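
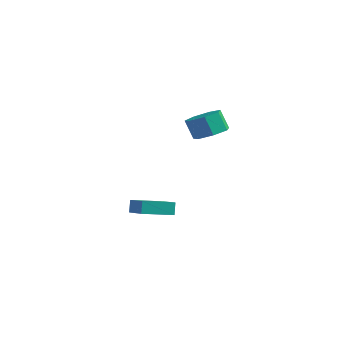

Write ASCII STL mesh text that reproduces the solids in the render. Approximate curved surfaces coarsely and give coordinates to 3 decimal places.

solid 
facet normal -0.776 0.468 -0.422
outer loop
vertex -3.983 -2.6 -3.281
vertex -2.868 -1.134 -3.707
vertex -3.796 -2.956 -4.019
endloop
endfacet
facet normal -0.590 -0.776 0.225
outer loop
vertex -2.352 -3.826 -3.233
vertex -3.983 -2.6 -3.281
vertex -3.796 -2.956 -4.019
endloop
endfacet
facet normal -0.777 0.468 -0.422
outer loop
vertex -3.796 -2.956 -4.019
vertex -2.868 -1.134 -3.707
vertex -2.682 -1.49 -4.444
endloop
endfacet
facet normal 0.223 -0.424 -0.878
outer loop
vertex -2.682 -1.49 -4.444
vertex -2.352 -3.826 -3.233
vertex -3.796 -2.956 -4.019
endloop
endfacet
facet normal -0.222 0.424 0.878
outer loop
vertex -3.983 -2.6 -3.281
vertex -1.424 -2.004 -2.921
vertex -2.868 -1.134 -3.707
endloop
endfacet
facet normal -0.590 -0.776 0.226
outer loop
vertex -2.538 -3.47 -2.496
vertex -3.983 -2.6 -3.281
vertex -2.352 -3.826 -3.233
endloop
endfacet
facet normal -0.222 0.423 0.878
outer loop
vertex -2.538 -3.47 -2.496
vertex -1.424 -2.004 -2.921
vertex -3.983 -2.6 -3.281
endloop
endfacet
facet normal 0.590 0.775 -0.226
outer loop
vertex -2.868 -1.134 -3.707
vertex -1.424 -2.004 -2.921
vertex -2.682 -1.49 -4.444
endloop
endfacet
facet normal 0.222 -0.424 -0.878
outer loop
vertex -1.237 -2.36 -3.659
vertex -2.352 -3.826 -3.233
vertex -2.682 -1.49 -4.444
endloop
endfacet
facet normal 0.589 0.776 -0.225
outer loop
vertex -2.682 -1.49 -4.444
vertex -1.424 -2.004 -2.921
vertex -1.237 -2.36 -3.659
endloop
endfacet
facet normal 0.776 -0.468 0.422
outer loop
vertex -1.237 -2.36 -3.659
vertex -2.538 -3.47 -2.496
vertex -2.352 -3.826 -3.233
endloop
endfacet
facet normal 0.777 -0.468 0.422
outer loop
vertex -1.424 -2.004 -2.921
vertex -2.538 -3.47 -2.496
vertex -1.237 -2.36 -3.659
endloop
endfacet
facet normal 0.468 -0.051 -0.882
outer loop
vertex 1.264 -2.429 3.179
vertex 0.66 -1.692 2.816
vertex 1.559 -1.602 3.288
endloop
endfacet
facet normal 0.818 -0.352 0.455
outer loop
vertex 1.264 -2.429 3.179
vertex 1.559 -1.602 3.288
vertex 0.664 -2.365 4.308
endloop
endfacet
facet normal 0.818 -0.352 0.455
outer loop
vertex 0.664 -2.365 4.308
vertex 1.559 -1.602 3.288
vertex 0.959 -1.538 4.417
endloop
endfacet
facet normal -0.469 0.051 0.882
outer loop
vertex 0.664 -2.365 4.308
vertex 0.959 -1.538 4.417
vertex 0.06 -1.628 3.944
endloop
endfacet
facet normal 0.468 -0.050 -0.882
outer loop
vertex 1.559 -1.602 3.288
vertex 0.66 -1.692 2.816
vertex 1.177 -0.843 3.042
endloop
endfacet
facet normal 0.771 0.511 0.381
outer loop
vertex 1.559 -1.602 3.288
vertex 1.177 -0.843 3.042
vertex 0.959 -1.538 4.417
endloop
endfacet
facet normal 0.771 0.511 0.380
outer loop
vertex 0.959 -1.538 4.417
vertex 1.177 -0.843 3.042
vertex 0.577 -0.778 4.171
endloop
endfacet
facet normal -0.469 0.050 0.882
outer loop
vertex 0.959 -1.538 4.417
vertex 0.577 -0.778 4.171
vertex 0.06 -1.628 3.944
endloop
endfacet
facet normal 0.469 -0.051 -0.882
outer loop
vertex 1.177 -0.843 3.042
vertex 0.66 -1.692 2.816
vertex 0.405 -0.723 2.625
endloop
endfacet
facet normal 0.143 0.989 0.019
outer loop
vertex 1.177 -0.843 3.042
vertex 0.405 -0.723 2.625
vertex 0.577 -0.778 4.171
endloop
endfacet
facet normal 0.142 0.990 0.019
outer loop
vertex 0.577 -0.778 4.171
vertex 0.405 -0.723 2.625
vertex -0.195 -0.659 3.754
endloop
endfacet
facet normal -0.469 0.050 0.882
outer loop
vertex 0.577 -0.778 4.171
vertex -0.195 -0.659 3.754
vertex 0.06 -1.628 3.944
endloop
endfacet
facet normal 0.469 -0.050 -0.882
outer loop
vertex 0.405 -0.723 2.625
vertex 0.66 -1.692 2.816
vertex -0.174 -1.333 2.352
endloop
endfacet
facet normal -0.593 0.722 -0.356
outer loop
vertex 0.405 -0.723 2.625
vertex -0.174 -1.333 2.352
vertex -0.195 -0.659 3.754
endloop
endfacet
facet normal -0.593 0.722 -0.356
outer loop
vertex -0.195 -0.659 3.754
vertex -0.174 -1.333 2.352
vertex -0.774 -1.269 3.481
endloop
endfacet
facet normal -0.468 0.050 0.882
outer loop
vertex -0.195 -0.659 3.754
vertex -0.774 -1.269 3.481
vertex 0.06 -1.628 3.944
endloop
endfacet
facet normal 0.469 -0.049 -0.882
outer loop
vertex -0.174 -1.333 2.352
vertex 0.66 -1.692 2.816
vertex -0.126 -2.214 2.427
endloop
endfacet
facet normal -0.882 -0.088 -0.464
outer loop
vertex -0.174 -1.333 2.352
vertex -0.126 -2.214 2.427
vertex -0.774 -1.269 3.481
endloop
endfacet
facet normal -0.882 -0.088 -0.464
outer loop
vertex -0.774 -1.269 3.481
vertex -0.126 -2.214 2.427
vertex -0.726 -2.149 3.556
endloop
endfacet
facet normal -0.468 0.050 0.882
outer loop
vertex -0.774 -1.269 3.481
vertex -0.726 -2.149 3.556
vertex 0.06 -1.628 3.944
endloop
endfacet
facet normal 0.470 -0.050 -0.881
outer loop
vertex -0.126 -2.214 2.427
vertex 0.66 -1.692 2.816
vertex 0.514 -2.701 2.796
endloop
endfacet
facet normal -0.507 -0.833 -0.221
outer loop
vertex -0.126 -2.214 2.427
vertex 0.514 -2.701 2.796
vertex -0.726 -2.149 3.556
endloop
endfacet
facet normal -0.507 -0.833 -0.222
outer loop
vertex -0.726 -2.149 3.556
vertex 0.514 -2.701 2.796
vertex -0.086 -2.637 3.924
endloop
endfacet
facet normal -0.469 0.050 0.882
outer loop
vertex -0.726 -2.149 3.556
vertex -0.086 -2.637 3.924
vertex 0.06 -1.628 3.944
endloop
endfacet
facet normal 0.469 -0.050 -0.882
outer loop
vertex 0.514 -2.701 2.796
vertex 0.66 -1.692 2.816
vertex 1.264 -2.429 3.179
endloop
endfacet
facet normal 0.249 -0.950 0.187
outer loop
vertex 0.514 -2.701 2.796
vertex 1.264 -2.429 3.179
vertex -0.086 -2.637 3.924
endloop
endfacet
facet normal 0.249 -0.950 0.186
outer loop
vertex -0.086 -2.637 3.924
vertex 1.264 -2.429 3.179
vertex 0.664 -2.365 4.308
endloop
endfacet
facet normal -0.470 0.050 0.881
outer loop
vertex -0.086 -2.637 3.924
vertex 0.664 -2.365 4.308
vertex 0.06 -1.628 3.944
endloop
endfacet

endsolid


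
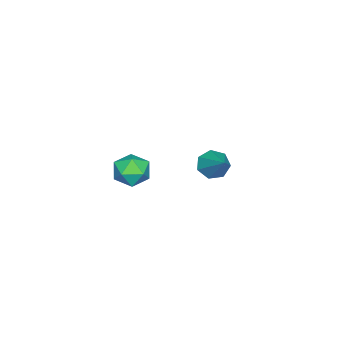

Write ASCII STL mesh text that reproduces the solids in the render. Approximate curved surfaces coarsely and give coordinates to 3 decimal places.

solid 
facet normal -0.929 0.140 0.341
outer loop
vertex 0.332 -1.265 -0.407
vertex 0.527 -1.566 0.248
vertex 0.598 -0.831 0.139
endloop
endfacet
facet normal -0.757 0.638 -0.139
outer loop
vertex 0.332 -1.265 -0.407
vertex 0.598 -0.831 0.139
vertex 0.819 -0.722 -0.566
endloop
endfacet
facet normal -0.588 0.309 -0.747
outer loop
vertex 0.332 -1.265 -0.407
vertex 0.819 -0.722 -0.566
vertex 0.884 -1.39 -0.893
endloop
endfacet
facet normal -0.656 -0.394 -0.644
outer loop
vertex 0.332 -1.265 -0.407
vertex 0.884 -1.39 -0.893
vertex 0.704 -1.912 -0.39
endloop
endfacet
facet normal -0.867 -0.498 0.029
outer loop
vertex 0.332 -1.265 -0.407
vertex 0.704 -1.912 -0.39
vertex 0.527 -1.566 0.248
endloop
endfacet
facet normal -0.175 0.980 0.097
outer loop
vertex 0.819 -0.722 -0.566
vertex 0.598 -0.831 0.139
vertex 1.316 -0.688 -0.01
endloop
endfacet
facet normal -0.453 0.173 0.874
outer loop
vertex 0.598 -0.831 0.139
vertex 0.527 -1.566 0.248
vertex 1.136 -1.21 0.493
endloop
endfacet
facet normal -0.353 -0.860 0.368
outer loop
vertex 0.527 -1.566 0.248
vertex 0.704 -1.912 -0.39
vertex 1.201 -1.878 0.166
endloop
endfacet
facet normal -0.012 -0.692 -0.722
outer loop
vertex 0.704 -1.912 -0.39
vertex 0.884 -1.39 -0.893
vertex 1.422 -1.769 -0.539
endloop
endfacet
facet normal 0.098 0.445 -0.890
outer loop
vertex 0.884 -1.39 -0.893
vertex 0.819 -0.722 -0.566
vertex 1.493 -1.034 -0.648
endloop
endfacet
facet normal 0.656 0.394 0.644
outer loop
vertex 1.688 -1.335 0.007
vertex 1.316 -0.688 -0.01
vertex 1.136 -1.21 0.493
endloop
endfacet
facet normal 0.588 -0.309 0.747
outer loop
vertex 1.688 -1.335 0.007
vertex 1.136 -1.21 0.493
vertex 1.201 -1.878 0.166
endloop
endfacet
facet normal 0.757 -0.638 0.139
outer loop
vertex 1.688 -1.335 0.007
vertex 1.201 -1.878 0.166
vertex 1.422 -1.769 -0.539
endloop
endfacet
facet normal 0.929 -0.140 -0.341
outer loop
vertex 1.688 -1.335 0.007
vertex 1.422 -1.769 -0.539
vertex 1.493 -1.034 -0.648
endloop
endfacet
facet normal 0.867 0.498 -0.029
outer loop
vertex 1.688 -1.335 0.007
vertex 1.493 -1.034 -0.648
vertex 1.316 -0.688 -0.01
endloop
endfacet
facet normal 0.012 0.692 0.722
outer loop
vertex 1.136 -1.21 0.493
vertex 1.316 -0.688 -0.01
vertex 0.598 -0.831 0.139
endloop
endfacet
facet normal -0.098 -0.445 0.890
outer loop
vertex 1.201 -1.878 0.166
vertex 1.136 -1.21 0.493
vertex 0.527 -1.566 0.248
endloop
endfacet
facet normal 0.175 -0.980 -0.097
outer loop
vertex 1.422 -1.769 -0.539
vertex 1.201 -1.878 0.166
vertex 0.704 -1.912 -0.39
endloop
endfacet
facet normal 0.453 -0.173 -0.874
outer loop
vertex 1.493 -1.034 -0.648
vertex 1.422 -1.769 -0.539
vertex 0.884 -1.39 -0.893
endloop
endfacet
facet normal 0.353 0.860 -0.368
outer loop
vertex 1.316 -0.688 -0.01
vertex 1.493 -1.034 -0.648
vertex 0.819 -0.722 -0.566
endloop
endfacet
facet normal -0.580 -0.557 -0.595
outer loop
vertex -3.231 -0.364 -3.076
vertex -3.693 -0.386 -2.605
vertex -3.62 0.056 -3.09
endloop
endfacet
facet normal 0.630 0.565 -0.533
outer loop
vertex -3.231 -0.364 -3.076
vertex -3.62 0.056 -3.09
vertex -2.807 0.466 -1.695
endloop
endfacet
facet normal -0.579 -0.558 -0.595
outer loop
vertex -3.62 0.056 -3.09
vertex -3.693 -0.386 -2.605
vertex -4.065 0.143 -2.739
endloop
endfacet
facet normal -0.024 0.963 -0.269
outer loop
vertex -3.62 0.056 -3.09
vertex -4.065 0.143 -2.739
vertex -2.807 0.466 -1.695
endloop
endfacet
facet normal -0.579 -0.558 -0.595
outer loop
vertex -4.065 0.143 -2.739
vertex -3.693 -0.386 -2.605
vertex -4.229 -0.169 -2.287
endloop
endfacet
facet normal -0.501 0.786 0.361
outer loop
vertex -4.065 0.143 -2.739
vertex -4.229 -0.169 -2.287
vertex -2.807 0.466 -1.695
endloop
endfacet
facet normal -0.579 -0.557 -0.596
outer loop
vertex -4.229 -0.169 -2.287
vertex -3.693 -0.386 -2.605
vertex -3.99 -0.644 -2.075
endloop
endfacet
facet normal -0.443 0.170 0.880
outer loop
vertex -4.229 -0.169 -2.287
vertex -3.99 -0.644 -2.075
vertex -2.807 0.466 -1.695
endloop
endfacet
facet normal -0.579 -0.557 -0.596
outer loop
vertex -3.99 -0.644 -2.075
vertex -3.693 -0.386 -2.605
vertex -3.527 -0.925 -2.262
endloop
endfacet
facet normal 0.107 -0.422 0.900
outer loop
vertex -3.99 -0.644 -2.075
vertex -3.527 -0.925 -2.262
vertex -2.807 0.466 -1.695
endloop
endfacet
facet normal -0.579 -0.557 -0.595
outer loop
vertex -3.527 -0.925 -2.262
vertex -3.693 -0.386 -2.605
vertex -3.19 -0.8 -2.707
endloop
endfacet
facet normal 0.735 -0.545 0.404
outer loop
vertex -3.527 -0.925 -2.262
vertex -3.19 -0.8 -2.707
vertex -2.807 0.466 -1.695
endloop
endfacet
facet normal -0.579 -0.558 -0.594
outer loop
vertex -3.19 -0.8 -2.707
vertex -3.693 -0.386 -2.605
vertex -3.231 -0.364 -3.076
endloop
endfacet
facet normal 0.967 -0.106 -0.233
outer loop
vertex -3.19 -0.8 -2.707
vertex -3.231 -0.364 -3.076
vertex -2.807 0.466 -1.695
endloop
endfacet

endsolid


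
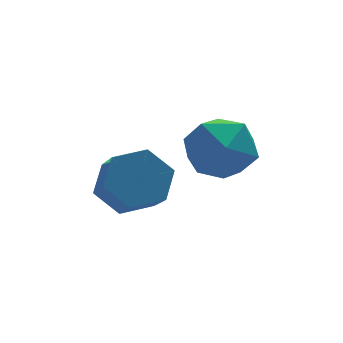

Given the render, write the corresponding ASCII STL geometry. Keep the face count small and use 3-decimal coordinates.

solid 
facet normal -0.924 0.225 -0.309
outer loop
vertex 2.13 -0.671 -0.355
vertex 1.694 -1.146 0.605
vertex 1.972 -0.023 0.59
endloop
endfacet
facet normal -0.451 0.699 -0.555
outer loop
vertex 2.13 -0.671 -0.355
vertex 1.972 -0.023 0.59
vertex 2.934 0.098 -0.04
endloop
endfacet
facet normal 0.036 0.346 -0.938
outer loop
vertex 2.13 -0.671 -0.355
vertex 2.934 0.098 -0.04
vertex 3.251 -0.949 -0.414
endloop
endfacet
facet normal -0.135 -0.347 -0.928
outer loop
vertex 2.13 -0.671 -0.355
vertex 3.251 -0.949 -0.414
vertex 2.485 -1.718 -0.015
endloop
endfacet
facet normal -0.728 -0.422 -0.540
outer loop
vertex 2.13 -0.671 -0.355
vertex 2.485 -1.718 -0.015
vertex 1.694 -1.146 0.605
endloop
endfacet
facet normal -0.121 0.993 0.006
outer loop
vertex 2.934 0.098 -0.04
vertex 1.972 -0.023 0.59
vertex 2.995 0.098 1.115
endloop
endfacet
facet normal -0.887 0.225 0.404
outer loop
vertex 1.972 -0.023 0.59
vertex 1.694 -1.146 0.605
vertex 2.229 -0.671 1.514
endloop
endfacet
facet normal -0.570 -0.821 0.030
outer loop
vertex 1.694 -1.146 0.605
vertex 2.485 -1.718 -0.015
vertex 2.546 -1.718 1.14
endloop
endfacet
facet normal 0.390 -0.699 -0.599
outer loop
vertex 2.485 -1.718 -0.015
vertex 3.251 -0.949 -0.414
vertex 3.508 -1.597 0.51
endloop
endfacet
facet normal 0.668 0.421 -0.613
outer loop
vertex 3.251 -0.949 -0.414
vertex 2.934 0.098 -0.04
vertex 3.786 -0.474 0.495
endloop
endfacet
facet normal 0.135 0.347 0.928
outer loop
vertex 3.35 -0.949 1.455
vertex 2.995 0.098 1.115
vertex 2.229 -0.671 1.514
endloop
endfacet
facet normal -0.036 -0.346 0.938
outer loop
vertex 3.35 -0.949 1.455
vertex 2.229 -0.671 1.514
vertex 2.546 -1.718 1.14
endloop
endfacet
facet normal 0.451 -0.699 0.555
outer loop
vertex 3.35 -0.949 1.455
vertex 2.546 -1.718 1.14
vertex 3.508 -1.597 0.51
endloop
endfacet
facet normal 0.924 -0.225 0.309
outer loop
vertex 3.35 -0.949 1.455
vertex 3.508 -1.597 0.51
vertex 3.786 -0.474 0.495
endloop
endfacet
facet normal 0.728 0.422 0.540
outer loop
vertex 3.35 -0.949 1.455
vertex 3.786 -0.474 0.495
vertex 2.995 0.098 1.115
endloop
endfacet
facet normal -0.390 0.699 0.599
outer loop
vertex 2.229 -0.671 1.514
vertex 2.995 0.098 1.115
vertex 1.972 -0.023 0.59
endloop
endfacet
facet normal -0.668 -0.421 0.613
outer loop
vertex 2.546 -1.718 1.14
vertex 2.229 -0.671 1.514
vertex 1.694 -1.146 0.605
endloop
endfacet
facet normal 0.121 -0.993 -0.006
outer loop
vertex 3.508 -1.597 0.51
vertex 2.546 -1.718 1.14
vertex 2.485 -1.718 -0.015
endloop
endfacet
facet normal 0.887 -0.225 -0.404
outer loop
vertex 3.786 -0.474 0.495
vertex 3.508 -1.597 0.51
vertex 3.251 -0.949 -0.414
endloop
endfacet
facet normal 0.570 0.821 -0.030
outer loop
vertex 2.995 0.098 1.115
vertex 3.786 -0.474 0.495
vertex 2.934 0.098 -0.04
endloop
endfacet
facet normal 0.066 0.763 -0.643
outer loop
vertex 0.857 0.637 -0.278
vertex 0.438 0.088 -0.973
vertex -0.118 0.635 -0.38
endloop
endfacet
facet normal -0.081 0.646 0.759
outer loop
vertex 0.857 0.637 -0.278
vertex -0.118 0.635 -0.38
vertex 0.742 -0.698 0.847
endloop
endfacet
facet normal -0.080 0.647 0.759
outer loop
vertex 0.742 -0.698 0.847
vertex -0.118 0.635 -0.38
vertex -0.233 -0.7 0.746
endloop
endfacet
facet normal -0.065 -0.763 0.644
outer loop
vertex 0.742 -0.698 0.847
vertex -0.233 -0.7 0.746
vertex 0.322 -1.248 0.153
endloop
endfacet
facet normal 0.065 0.763 -0.643
outer loop
vertex -0.118 0.635 -0.38
vertex 0.438 0.088 -0.973
vertex -0.537 0.086 -1.074
endloop
endfacet
facet normal -0.901 0.322 0.290
outer loop
vertex -0.118 0.635 -0.38
vertex -0.537 0.086 -1.074
vertex -0.233 -0.7 0.746
endloop
endfacet
facet normal -0.902 0.322 0.289
outer loop
vertex -0.233 -0.7 0.746
vertex -0.537 0.086 -1.074
vertex -0.652 -1.249 0.051
endloop
endfacet
facet normal -0.067 -0.763 0.643
outer loop
vertex -0.233 -0.7 0.746
vertex -0.652 -1.249 0.051
vertex 0.322 -1.248 0.153
endloop
endfacet
facet normal 0.065 0.763 -0.644
outer loop
vertex -0.537 0.086 -1.074
vertex 0.438 0.088 -0.973
vertex 0.018 -0.462 -1.667
endloop
endfacet
facet normal -0.821 -0.324 -0.469
outer loop
vertex -0.537 0.086 -1.074
vertex 0.018 -0.462 -1.667
vertex -0.652 -1.249 0.051
endloop
endfacet
facet normal -0.821 -0.324 -0.469
outer loop
vertex -0.652 -1.249 0.051
vertex 0.018 -0.462 -1.667
vertex -0.097 -1.797 -0.542
endloop
endfacet
facet normal -0.067 -0.763 0.643
outer loop
vertex -0.652 -1.249 0.051
vertex -0.097 -1.797 -0.542
vertex 0.322 -1.248 0.153
endloop
endfacet
facet normal 0.065 0.763 -0.644
outer loop
vertex 0.018 -0.462 -1.667
vertex 0.438 0.088 -0.973
vertex 0.993 -0.46 -1.566
endloop
endfacet
facet normal 0.080 -0.646 -0.759
outer loop
vertex 0.018 -0.462 -1.667
vertex 0.993 -0.46 -1.566
vertex -0.097 -1.797 -0.542
endloop
endfacet
facet normal 0.081 -0.647 -0.758
outer loop
vertex -0.097 -1.797 -0.542
vertex 0.993 -0.46 -1.566
vertex 0.878 -1.795 -0.44
endloop
endfacet
facet normal -0.066 -0.763 0.643
outer loop
vertex -0.097 -1.797 -0.542
vertex 0.878 -1.795 -0.44
vertex 0.322 -1.248 0.153
endloop
endfacet
facet normal 0.067 0.763 -0.643
outer loop
vertex 0.993 -0.46 -1.566
vertex 0.438 0.088 -0.973
vertex 1.412 0.089 -0.871
endloop
endfacet
facet normal 0.902 -0.322 -0.289
outer loop
vertex 0.993 -0.46 -1.566
vertex 1.412 0.089 -0.871
vertex 0.878 -1.795 -0.44
endloop
endfacet
facet normal 0.901 -0.322 -0.290
outer loop
vertex 0.878 -1.795 -0.44
vertex 1.412 0.089 -0.871
vertex 1.297 -1.246 0.254
endloop
endfacet
facet normal -0.065 -0.763 0.643
outer loop
vertex 0.878 -1.795 -0.44
vertex 1.297 -1.246 0.254
vertex 0.322 -1.248 0.153
endloop
endfacet
facet normal 0.067 0.763 -0.643
outer loop
vertex 1.412 0.089 -0.871
vertex 0.438 0.088 -0.973
vertex 0.857 0.637 -0.278
endloop
endfacet
facet normal 0.821 0.324 0.469
outer loop
vertex 1.412 0.089 -0.871
vertex 0.857 0.637 -0.278
vertex 1.297 -1.246 0.254
endloop
endfacet
facet normal 0.821 0.324 0.469
outer loop
vertex 1.297 -1.246 0.254
vertex 0.857 0.637 -0.278
vertex 0.742 -0.698 0.847
endloop
endfacet
facet normal -0.065 -0.763 0.644
outer loop
vertex 1.297 -1.246 0.254
vertex 0.742 -0.698 0.847
vertex 0.322 -1.248 0.153
endloop
endfacet

endsolid


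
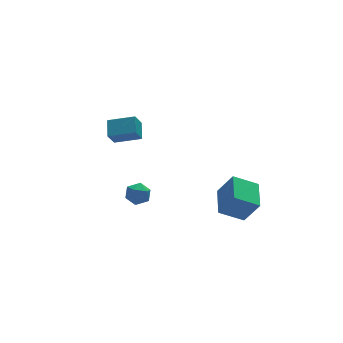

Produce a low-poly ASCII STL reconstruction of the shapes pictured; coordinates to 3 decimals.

solid 
facet normal -0.849 0.448 -0.281
outer loop
vertex -3.013 3.047 3.704
vertex -2.676 4.107 4.377
vertex -2.469 3.479 2.751
endloop
endfacet
facet normal -0.260 -0.815 -0.518
outer loop
vertex -0.984 2.693 3.243
vertex -3.013 3.047 3.704
vertex -2.469 3.479 2.751
endloop
endfacet
facet normal -0.848 0.449 -0.281
outer loop
vertex -2.469 3.479 2.751
vertex -2.676 4.107 4.377
vertex -2.131 4.539 3.424
endloop
endfacet
facet normal 0.461 0.366 -0.808
outer loop
vertex -2.131 4.539 3.424
vertex -0.984 2.693 3.243
vertex -2.469 3.479 2.751
endloop
endfacet
facet normal -0.462 -0.366 0.808
outer loop
vertex -3.013 3.047 3.704
vertex -1.191 3.321 4.869
vertex -2.676 4.107 4.377
endloop
endfacet
facet normal -0.260 -0.815 -0.518
outer loop
vertex -1.529 2.261 4.196
vertex -3.013 3.047 3.704
vertex -0.984 2.693 3.243
endloop
endfacet
facet normal -0.462 -0.366 0.808
outer loop
vertex -1.529 2.261 4.196
vertex -1.191 3.321 4.869
vertex -3.013 3.047 3.704
endloop
endfacet
facet normal 0.260 0.815 0.518
outer loop
vertex -2.676 4.107 4.377
vertex -1.191 3.321 4.869
vertex -2.131 4.539 3.424
endloop
endfacet
facet normal 0.462 0.366 -0.808
outer loop
vertex -0.647 3.753 3.916
vertex -0.984 2.693 3.243
vertex -2.131 4.539 3.424
endloop
endfacet
facet normal 0.260 0.815 0.518
outer loop
vertex -2.131 4.539 3.424
vertex -1.191 3.321 4.869
vertex -0.647 3.753 3.916
endloop
endfacet
facet normal 0.848 -0.449 0.282
outer loop
vertex -0.647 3.753 3.916
vertex -1.529 2.261 4.196
vertex -0.984 2.693 3.243
endloop
endfacet
facet normal 0.848 -0.449 0.281
outer loop
vertex -1.191 3.321 4.869
vertex -1.529 2.261 4.196
vertex -0.647 3.753 3.916
endloop
endfacet
facet normal -0.402 0.341 -0.850
outer loop
vertex 1.174 -4.31 0.938
vertex 1.827 -2.459 1.371
vertex 2.638 -4.635 0.116
endloop
endfacet
facet normal -0.325 -0.921 -0.215
outer loop
vertex 3.353 -5.241 1.629
vertex 1.174 -4.31 0.938
vertex 2.638 -4.635 0.116
endloop
endfacet
facet normal -0.402 0.341 -0.850
outer loop
vertex 2.638 -4.635 0.116
vertex 1.827 -2.459 1.371
vertex 3.291 -2.784 0.549
endloop
endfacet
facet normal 0.856 -0.190 -0.481
outer loop
vertex 3.291 -2.784 0.549
vertex 3.353 -5.241 1.629
vertex 2.638 -4.635 0.116
endloop
endfacet
facet normal -0.856 0.190 0.481
outer loop
vertex 1.174 -4.31 0.938
vertex 2.542 -3.065 2.884
vertex 1.827 -2.459 1.371
endloop
endfacet
facet normal -0.325 -0.921 -0.215
outer loop
vertex 1.889 -4.916 2.451
vertex 1.174 -4.31 0.938
vertex 3.353 -5.241 1.629
endloop
endfacet
facet normal -0.856 0.190 0.481
outer loop
vertex 1.889 -4.916 2.451
vertex 2.542 -3.065 2.884
vertex 1.174 -4.31 0.938
endloop
endfacet
facet normal 0.325 0.921 0.215
outer loop
vertex 1.827 -2.459 1.371
vertex 2.542 -3.065 2.884
vertex 3.291 -2.784 0.549
endloop
endfacet
facet normal 0.856 -0.190 -0.481
outer loop
vertex 4.006 -3.39 2.062
vertex 3.353 -5.241 1.629
vertex 3.291 -2.784 0.549
endloop
endfacet
facet normal 0.325 0.921 0.215
outer loop
vertex 3.291 -2.784 0.549
vertex 2.542 -3.065 2.884
vertex 4.006 -3.39 2.062
endloop
endfacet
facet normal 0.402 -0.341 0.850
outer loop
vertex 4.006 -3.39 2.062
vertex 1.889 -4.916 2.451
vertex 3.353 -5.241 1.629
endloop
endfacet
facet normal 0.402 -0.341 0.850
outer loop
vertex 2.542 -3.065 2.884
vertex 1.889 -4.916 2.451
vertex 4.006 -3.39 2.062
endloop
endfacet
facet normal 0.146 0.806 -0.573
outer loop
vertex -2.718 -2.495 1.923
vertex -3.487 -2.232 2.097
vertex -2.851 -2.004 2.58
endloop
endfacet
facet normal 0.760 0.585 -0.284
outer loop
vertex -2.718 -2.495 1.923
vertex -2.851 -2.004 2.58
vertex -2.331 -2.649 2.642
endloop
endfacet
facet normal 0.869 -0.091 -0.487
outer loop
vertex -2.718 -2.495 1.923
vertex -2.331 -2.649 2.642
vertex -2.646 -3.276 2.197
endloop
endfacet
facet normal 0.322 -0.287 -0.902
outer loop
vertex -2.718 -2.495 1.923
vertex -2.646 -3.276 2.197
vertex -3.36 -3.018 1.86
endloop
endfacet
facet normal -0.125 0.268 -0.955
outer loop
vertex -2.718 -2.495 1.923
vertex -3.36 -3.018 1.86
vertex -3.487 -2.232 2.097
endloop
endfacet
facet normal 0.684 0.592 0.425
outer loop
vertex -2.331 -2.649 2.642
vertex -2.851 -2.004 2.58
vertex -2.86 -2.482 3.26
endloop
endfacet
facet normal -0.309 0.950 -0.042
outer loop
vertex -2.851 -2.004 2.58
vertex -3.487 -2.232 2.097
vertex -3.574 -2.224 2.923
endloop
endfacet
facet normal -0.747 0.078 -0.660
outer loop
vertex -3.487 -2.232 2.097
vertex -3.36 -3.018 1.86
vertex -3.889 -2.851 2.478
endloop
endfacet
facet normal -0.024 -0.818 -0.575
outer loop
vertex -3.36 -3.018 1.86
vertex -2.646 -3.276 2.197
vertex -3.369 -3.496 2.54
endloop
endfacet
facet normal 0.861 -0.500 0.095
outer loop
vertex -2.646 -3.276 2.197
vertex -2.331 -2.649 2.642
vertex -2.733 -3.268 3.023
endloop
endfacet
facet normal -0.322 0.287 0.902
outer loop
vertex -3.502 -3.005 3.197
vertex -2.86 -2.482 3.26
vertex -3.574 -2.224 2.923
endloop
endfacet
facet normal -0.869 0.091 0.487
outer loop
vertex -3.502 -3.005 3.197
vertex -3.574 -2.224 2.923
vertex -3.889 -2.851 2.478
endloop
endfacet
facet normal -0.760 -0.585 0.284
outer loop
vertex -3.502 -3.005 3.197
vertex -3.889 -2.851 2.478
vertex -3.369 -3.496 2.54
endloop
endfacet
facet normal -0.146 -0.806 0.573
outer loop
vertex -3.502 -3.005 3.197
vertex -3.369 -3.496 2.54
vertex -2.733 -3.268 3.023
endloop
endfacet
facet normal 0.125 -0.268 0.955
outer loop
vertex -3.502 -3.005 3.197
vertex -2.733 -3.268 3.023
vertex -2.86 -2.482 3.26
endloop
endfacet
facet normal 0.024 0.818 0.575
outer loop
vertex -3.574 -2.224 2.923
vertex -2.86 -2.482 3.26
vertex -2.851 -2.004 2.58
endloop
endfacet
facet normal -0.861 0.500 -0.095
outer loop
vertex -3.889 -2.851 2.478
vertex -3.574 -2.224 2.923
vertex -3.487 -2.232 2.097
endloop
endfacet
facet normal -0.684 -0.592 -0.425
outer loop
vertex -3.369 -3.496 2.54
vertex -3.889 -2.851 2.478
vertex -3.36 -3.018 1.86
endloop
endfacet
facet normal 0.309 -0.950 0.042
outer loop
vertex -2.733 -3.268 3.023
vertex -3.369 -3.496 2.54
vertex -2.646 -3.276 2.197
endloop
endfacet
facet normal 0.747 -0.078 0.660
outer loop
vertex -2.86 -2.482 3.26
vertex -2.733 -3.268 3.023
vertex -2.331 -2.649 2.642
endloop
endfacet

endsolid


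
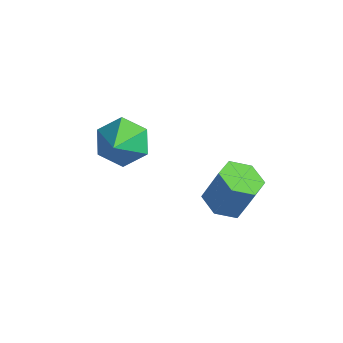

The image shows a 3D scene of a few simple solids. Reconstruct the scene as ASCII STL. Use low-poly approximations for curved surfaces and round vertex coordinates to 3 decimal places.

solid 
facet normal -0.309 -0.217 -0.926
outer loop
vertex 0.734 3.647 -1.005
vertex 0.207 3.208 -0.726
vertex 0.066 3.925 -0.847
endloop
endfacet
facet normal 0.301 0.901 -0.312
outer loop
vertex 0.734 3.647 -1.005
vertex 0.066 3.925 -0.847
vertex 1.139 3.931 0.208
endloop
endfacet
facet normal 0.301 0.902 -0.311
outer loop
vertex 1.139 3.931 0.208
vertex 0.066 3.925 -0.847
vertex 0.472 4.208 0.366
endloop
endfacet
facet normal 0.309 0.216 0.926
outer loop
vertex 1.139 3.931 0.208
vertex 0.472 4.208 0.366
vertex 0.613 3.492 0.486
endloop
endfacet
facet normal -0.310 -0.217 -0.926
outer loop
vertex 0.066 3.925 -0.847
vertex 0.207 3.208 -0.726
vertex -0.46 3.486 -0.568
endloop
endfacet
facet normal -0.631 0.775 0.030
outer loop
vertex 0.066 3.925 -0.847
vertex -0.46 3.486 -0.568
vertex 0.472 4.208 0.366
endloop
endfacet
facet normal -0.630 0.776 0.030
outer loop
vertex 0.472 4.208 0.366
vertex -0.46 3.486 -0.568
vertex -0.055 3.769 0.645
endloop
endfacet
facet normal 0.310 0.216 0.926
outer loop
vertex 0.472 4.208 0.366
vertex -0.055 3.769 0.645
vertex 0.613 3.492 0.486
endloop
endfacet
facet normal -0.309 -0.216 -0.926
outer loop
vertex -0.46 3.486 -0.568
vertex 0.207 3.208 -0.726
vertex -0.319 2.769 -0.448
endloop
endfacet
facet normal -0.932 -0.126 0.341
outer loop
vertex -0.46 3.486 -0.568
vertex -0.319 2.769 -0.448
vertex -0.055 3.769 0.645
endloop
endfacet
facet normal -0.932 -0.126 0.341
outer loop
vertex -0.055 3.769 0.645
vertex -0.319 2.769 -0.448
vertex 0.086 3.053 0.765
endloop
endfacet
facet normal 0.310 0.216 0.926
outer loop
vertex -0.055 3.769 0.645
vertex 0.086 3.053 0.765
vertex 0.613 3.492 0.486
endloop
endfacet
facet normal -0.309 -0.216 -0.926
outer loop
vertex -0.319 2.769 -0.448
vertex 0.207 3.208 -0.726
vertex 0.348 2.492 -0.606
endloop
endfacet
facet normal -0.301 -0.901 0.311
outer loop
vertex -0.319 2.769 -0.448
vertex 0.348 2.492 -0.606
vertex 0.086 3.053 0.765
endloop
endfacet
facet normal -0.301 -0.901 0.311
outer loop
vertex 0.086 3.053 0.765
vertex 0.348 2.492 -0.606
vertex 0.754 2.775 0.607
endloop
endfacet
facet normal 0.309 0.217 0.926
outer loop
vertex 0.086 3.053 0.765
vertex 0.754 2.775 0.607
vertex 0.613 3.492 0.486
endloop
endfacet
facet normal -0.310 -0.216 -0.926
outer loop
vertex 0.348 2.492 -0.606
vertex 0.207 3.208 -0.726
vertex 0.875 2.931 -0.885
endloop
endfacet
facet normal 0.630 -0.776 -0.030
outer loop
vertex 0.348 2.492 -0.606
vertex 0.875 2.931 -0.885
vertex 0.754 2.775 0.607
endloop
endfacet
facet normal 0.631 -0.775 -0.030
outer loop
vertex 0.754 2.775 0.607
vertex 0.875 2.931 -0.885
vertex 1.28 3.214 0.328
endloop
endfacet
facet normal 0.310 0.217 0.926
outer loop
vertex 0.754 2.775 0.607
vertex 1.28 3.214 0.328
vertex 0.613 3.492 0.486
endloop
endfacet
facet normal -0.310 -0.216 -0.926
outer loop
vertex 0.875 2.931 -0.885
vertex 0.207 3.208 -0.726
vertex 0.734 3.647 -1.005
endloop
endfacet
facet normal 0.932 0.126 -0.341
outer loop
vertex 0.875 2.931 -0.885
vertex 0.734 3.647 -1.005
vertex 1.28 3.214 0.328
endloop
endfacet
facet normal 0.932 0.126 -0.341
outer loop
vertex 1.28 3.214 0.328
vertex 0.734 3.647 -1.005
vertex 1.139 3.931 0.208
endloop
endfacet
facet normal 0.309 0.216 0.926
outer loop
vertex 1.28 3.214 0.328
vertex 1.139 3.931 0.208
vertex 0.613 3.492 0.486
endloop
endfacet
facet normal -0.350 0.687 -0.636
outer loop
vertex -2.037 2.428 0.861
vertex -2.84 2.25 1.111
vertex -2.388 2.857 1.518
endloop
endfacet
facet normal 0.912 0.188 0.364
outer loop
vertex -2.037 2.428 0.861
vertex -2.388 2.857 1.518
vertex -2.28 1.15 2.129
endloop
endfacet
facet normal -0.350 0.687 -0.636
outer loop
vertex -2.388 2.857 1.518
vertex -2.84 2.25 1.111
vertex -3.191 2.679 1.768
endloop
endfacet
facet normal 0.210 0.341 0.916
outer loop
vertex -2.388 2.857 1.518
vertex -3.191 2.679 1.768
vertex -2.28 1.15 2.129
endloop
endfacet
facet normal -0.350 0.688 -0.636
outer loop
vertex -3.191 2.679 1.768
vertex -2.84 2.25 1.111
vertex -3.644 2.072 1.361
endloop
endfacet
facet normal -0.555 -0.137 0.821
outer loop
vertex -3.191 2.679 1.768
vertex -3.644 2.072 1.361
vertex -2.28 1.15 2.129
endloop
endfacet
facet normal -0.350 0.687 -0.637
outer loop
vertex -3.644 2.072 1.361
vertex -2.84 2.25 1.111
vertex -3.293 1.642 0.704
endloop
endfacet
facet normal -0.617 -0.768 0.173
outer loop
vertex -3.644 2.072 1.361
vertex -3.293 1.642 0.704
vertex -2.28 1.15 2.129
endloop
endfacet
facet normal -0.350 0.687 -0.637
outer loop
vertex -3.293 1.642 0.704
vertex -2.84 2.25 1.111
vertex -2.489 1.82 0.454
endloop
endfacet
facet normal 0.086 -0.921 -0.379
outer loop
vertex -3.293 1.642 0.704
vertex -2.489 1.82 0.454
vertex -2.28 1.15 2.129
endloop
endfacet
facet normal -0.350 0.687 -0.637
outer loop
vertex -2.489 1.82 0.454
vertex -2.84 2.25 1.111
vertex -2.037 2.428 0.861
endloop
endfacet
facet normal 0.851 -0.443 -0.283
outer loop
vertex -2.489 1.82 0.454
vertex -2.037 2.428 0.861
vertex -2.28 1.15 2.129
endloop
endfacet

endsolid


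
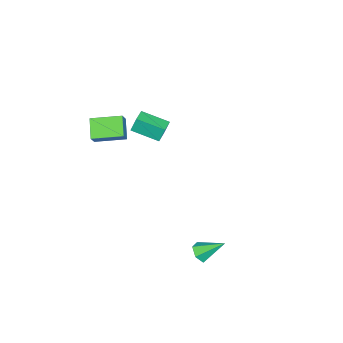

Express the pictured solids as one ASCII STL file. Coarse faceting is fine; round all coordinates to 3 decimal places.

solid 
facet normal -0.962 -0.261 -0.086
outer loop
vertex -4.164 -4.8 -0.185
vertex -4.569 -3.125 -0.737
vertex -3.992 -5.096 -1.209
endloop
endfacet
facet normal 0.224 -0.926 0.305
outer loop
vertex -3.031 -4.835 -1.123
vertex -4.164 -4.8 -0.185
vertex -3.992 -5.096 -1.209
endloop
endfacet
facet normal -0.962 -0.261 -0.085
outer loop
vertex -3.992 -5.096 -1.209
vertex -4.569 -3.125 -0.737
vertex -4.398 -3.421 -1.761
endloop
endfacet
facet normal 0.159 -0.274 -0.948
outer loop
vertex -4.398 -3.421 -1.761
vertex -3.031 -4.835 -1.123
vertex -3.992 -5.096 -1.209
endloop
endfacet
facet normal -0.159 0.274 0.948
outer loop
vertex -4.164 -4.8 -0.185
vertex -3.608 -2.864 -0.651
vertex -4.569 -3.125 -0.737
endloop
endfacet
facet normal 0.224 -0.926 0.305
outer loop
vertex -3.202 -4.539 -0.099
vertex -4.164 -4.8 -0.185
vertex -3.031 -4.835 -1.123
endloop
endfacet
facet normal -0.159 0.274 0.948
outer loop
vertex -3.202 -4.539 -0.099
vertex -3.608 -2.864 -0.651
vertex -4.164 -4.8 -0.185
endloop
endfacet
facet normal -0.224 0.926 -0.305
outer loop
vertex -4.569 -3.125 -0.737
vertex -3.608 -2.864 -0.651
vertex -4.398 -3.421 -1.761
endloop
endfacet
facet normal 0.159 -0.274 -0.948
outer loop
vertex -3.436 -3.16 -1.675
vertex -3.031 -4.835 -1.123
vertex -4.398 -3.421 -1.761
endloop
endfacet
facet normal -0.224 0.926 -0.305
outer loop
vertex -4.398 -3.421 -1.761
vertex -3.608 -2.864 -0.651
vertex -3.436 -3.16 -1.675
endloop
endfacet
facet normal 0.962 0.261 0.085
outer loop
vertex -3.436 -3.16 -1.675
vertex -3.202 -4.539 -0.099
vertex -3.031 -4.835 -1.123
endloop
endfacet
facet normal 0.961 0.261 0.086
outer loop
vertex -3.608 -2.864 -0.651
vertex -3.202 -4.539 -0.099
vertex -3.436 -3.16 -1.675
endloop
endfacet
facet normal 0.276 -0.738 -0.615
outer loop
vertex 2.964 3.044 -4.052
vertex 2.307 2.959 -4.245
vertex 2.714 3.398 -4.589
endloop
endfacet
facet normal 0.749 0.658 0.085
outer loop
vertex 2.964 3.044 -4.052
vertex 2.714 3.398 -4.589
vertex 1.833 4.221 -3.195
endloop
endfacet
facet normal 0.278 -0.739 -0.614
outer loop
vertex 2.714 3.398 -4.589
vertex 2.307 2.959 -4.245
vertex 2.057 3.312 -4.783
endloop
endfacet
facet normal 0.032 0.869 -0.493
outer loop
vertex 2.714 3.398 -4.589
vertex 2.057 3.312 -4.783
vertex 1.833 4.221 -3.195
endloop
endfacet
facet normal 0.278 -0.739 -0.614
outer loop
vertex 2.057 3.312 -4.783
vertex 2.307 2.959 -4.245
vertex 1.65 2.873 -4.439
endloop
endfacet
facet normal -0.808 0.455 -0.375
outer loop
vertex 2.057 3.312 -4.783
vertex 1.65 2.873 -4.439
vertex 1.833 4.221 -3.195
endloop
endfacet
facet normal 0.278 -0.738 -0.614
outer loop
vertex 1.65 2.873 -4.439
vertex 2.307 2.959 -4.245
vertex 1.901 2.52 -3.901
endloop
endfacet
facet normal -0.931 -0.171 0.322
outer loop
vertex 1.65 2.873 -4.439
vertex 1.901 2.52 -3.901
vertex 1.833 4.221 -3.195
endloop
endfacet
facet normal 0.277 -0.738 -0.615
outer loop
vertex 1.901 2.52 -3.901
vertex 2.307 2.959 -4.245
vertex 2.558 2.606 -3.708
endloop
endfacet
facet normal -0.214 -0.382 0.899
outer loop
vertex 1.901 2.52 -3.901
vertex 2.558 2.606 -3.708
vertex 1.833 4.221 -3.195
endloop
endfacet
facet normal 0.276 -0.739 -0.615
outer loop
vertex 2.558 2.606 -3.708
vertex 2.307 2.959 -4.245
vertex 2.964 3.044 -4.052
endloop
endfacet
facet normal 0.625 0.033 0.780
outer loop
vertex 2.558 2.606 -3.708
vertex 2.964 3.044 -4.052
vertex 1.833 4.221 -3.195
endloop
endfacet
facet normal -0.597 -0.171 -0.784
outer loop
vertex 0.512 -5.001 2.183
vertex -0.343 -3.411 2.486
vertex 1.412 -4.359 1.358
endloop
endfacet
facet normal 0.467 -0.868 -0.166
outer loop
vertex 2.003 -4.189 2.134
vertex 0.512 -5.001 2.183
vertex 1.412 -4.359 1.358
endloop
endfacet
facet normal -0.597 -0.171 -0.784
outer loop
vertex 1.412 -4.359 1.358
vertex -0.343 -3.411 2.486
vertex 0.557 -2.769 1.661
endloop
endfacet
facet normal 0.652 0.465 -0.599
outer loop
vertex 0.557 -2.769 1.661
vertex 2.003 -4.189 2.134
vertex 1.412 -4.359 1.358
endloop
endfacet
facet normal -0.652 -0.465 0.599
outer loop
vertex 0.512 -5.001 2.183
vertex 0.248 -3.241 3.262
vertex -0.343 -3.411 2.486
endloop
endfacet
facet normal 0.467 -0.868 -0.166
outer loop
vertex 1.103 -4.831 2.959
vertex 0.512 -5.001 2.183
vertex 2.003 -4.189 2.134
endloop
endfacet
facet normal -0.652 -0.465 0.599
outer loop
vertex 1.103 -4.831 2.959
vertex 0.248 -3.241 3.262
vertex 0.512 -5.001 2.183
endloop
endfacet
facet normal -0.467 0.868 0.166
outer loop
vertex -0.343 -3.411 2.486
vertex 0.248 -3.241 3.262
vertex 0.557 -2.769 1.661
endloop
endfacet
facet normal 0.652 0.465 -0.599
outer loop
vertex 1.148 -2.599 2.437
vertex 2.003 -4.189 2.134
vertex 0.557 -2.769 1.661
endloop
endfacet
facet normal -0.467 0.868 0.166
outer loop
vertex 0.557 -2.769 1.661
vertex 0.248 -3.241 3.262
vertex 1.148 -2.599 2.437
endloop
endfacet
facet normal 0.597 0.171 0.784
outer loop
vertex 1.148 -2.599 2.437
vertex 1.103 -4.831 2.959
vertex 2.003 -4.189 2.134
endloop
endfacet
facet normal 0.597 0.171 0.784
outer loop
vertex 0.248 -3.241 3.262
vertex 1.103 -4.831 2.959
vertex 1.148 -2.599 2.437
endloop
endfacet

endsolid


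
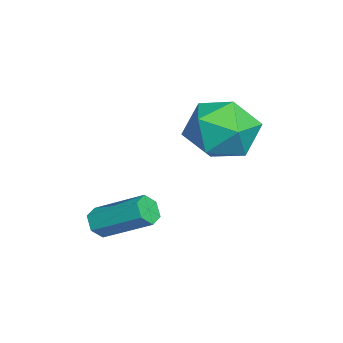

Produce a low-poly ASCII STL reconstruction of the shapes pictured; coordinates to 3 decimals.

solid 
facet normal -0.954 0.179 -0.240
outer loop
vertex 0.266 3.02 -1.286
vertex -0.027 1.891 -0.965
vertex -0.065 2.782 -0.147
endloop
endfacet
facet normal -0.629 0.777 -0.021
outer loop
vertex 0.266 3.02 -1.286
vertex -0.065 2.782 -0.147
vertex 0.862 3.527 -0.364
endloop
endfacet
facet normal -0.068 0.892 -0.446
outer loop
vertex 0.266 3.02 -1.286
vertex 0.862 3.527 -0.364
vertex 1.473 3.098 -1.315
endloop
endfacet
facet normal -0.046 0.367 -0.929
outer loop
vertex 0.266 3.02 -1.286
vertex 1.473 3.098 -1.315
vertex 0.923 2.087 -1.687
endloop
endfacet
facet normal -0.594 -0.074 -0.801
outer loop
vertex 0.266 3.02 -1.286
vertex 0.923 2.087 -1.687
vertex -0.027 1.891 -0.965
endloop
endfacet
facet normal -0.385 0.665 0.640
outer loop
vertex 0.862 3.527 -0.364
vertex -0.065 2.782 -0.147
vertex 0.937 2.713 0.527
endloop
endfacet
facet normal -0.910 -0.301 0.286
outer loop
vertex -0.065 2.782 -0.147
vertex -0.027 1.891 -0.965
vertex 0.387 1.702 0.155
endloop
endfacet
facet normal -0.326 -0.711 -0.622
outer loop
vertex -0.027 1.891 -0.965
vertex 0.923 2.087 -1.687
vertex 0.998 1.273 -0.796
endloop
endfacet
facet normal 0.558 0.002 -0.830
outer loop
vertex 0.923 2.087 -1.687
vertex 1.473 3.098 -1.315
vertex 1.925 2.018 -1.013
endloop
endfacet
facet normal 0.522 0.852 -0.049
outer loop
vertex 1.473 3.098 -1.315
vertex 0.862 3.527 -0.364
vertex 1.887 2.909 -0.195
endloop
endfacet
facet normal 0.046 -0.367 0.929
outer loop
vertex 1.594 1.78 0.126
vertex 0.937 2.713 0.527
vertex 0.387 1.702 0.155
endloop
endfacet
facet normal 0.068 -0.892 0.446
outer loop
vertex 1.594 1.78 0.126
vertex 0.387 1.702 0.155
vertex 0.998 1.273 -0.796
endloop
endfacet
facet normal 0.629 -0.777 0.021
outer loop
vertex 1.594 1.78 0.126
vertex 0.998 1.273 -0.796
vertex 1.925 2.018 -1.013
endloop
endfacet
facet normal 0.954 -0.179 0.240
outer loop
vertex 1.594 1.78 0.126
vertex 1.925 2.018 -1.013
vertex 1.887 2.909 -0.195
endloop
endfacet
facet normal 0.594 0.074 0.801
outer loop
vertex 1.594 1.78 0.126
vertex 1.887 2.909 -0.195
vertex 0.937 2.713 0.527
endloop
endfacet
facet normal -0.558 -0.002 0.830
outer loop
vertex 0.387 1.702 0.155
vertex 0.937 2.713 0.527
vertex -0.065 2.782 -0.147
endloop
endfacet
facet normal -0.522 -0.852 0.049
outer loop
vertex 0.998 1.273 -0.796
vertex 0.387 1.702 0.155
vertex -0.027 1.891 -0.965
endloop
endfacet
facet normal 0.385 -0.665 -0.640
outer loop
vertex 1.925 2.018 -1.013
vertex 0.998 1.273 -0.796
vertex 0.923 2.087 -1.687
endloop
endfacet
facet normal 0.910 0.301 -0.286
outer loop
vertex 1.887 2.909 -0.195
vertex 1.925 2.018 -1.013
vertex 1.473 3.098 -1.315
endloop
endfacet
facet normal 0.326 0.711 0.622
outer loop
vertex 0.937 2.713 0.527
vertex 1.887 2.909 -0.195
vertex 0.862 3.527 -0.364
endloop
endfacet
facet normal -0.276 -0.823 -0.496
outer loop
vertex 3.514 -0.656 -3.604
vertex 3.221 -0.802 -3.199
vertex 3.017 -0.507 -3.575
endloop
endfacet
facet normal 0.096 0.490 -0.866
outer loop
vertex 3.514 -0.656 -3.604
vertex 3.017 -0.507 -3.575
vertex 3.991 0.768 -2.745
endloop
endfacet
facet normal 0.098 0.489 -0.867
outer loop
vertex 3.991 0.768 -2.745
vertex 3.017 -0.507 -3.575
vertex 3.494 0.917 -2.717
endloop
endfacet
facet normal 0.275 0.824 0.496
outer loop
vertex 3.991 0.768 -2.745
vertex 3.494 0.917 -2.717
vertex 3.699 0.622 -2.341
endloop
endfacet
facet normal -0.275 -0.823 -0.497
outer loop
vertex 3.017 -0.507 -3.575
vertex 3.221 -0.802 -3.199
vertex 2.724 -0.653 -3.171
endloop
endfacet
facet normal -0.779 0.494 -0.386
outer loop
vertex 3.017 -0.507 -3.575
vertex 2.724 -0.653 -3.171
vertex 3.494 0.917 -2.717
endloop
endfacet
facet normal -0.779 0.494 -0.387
outer loop
vertex 3.494 0.917 -2.717
vertex 2.724 -0.653 -3.171
vertex 3.201 0.772 -2.312
endloop
endfacet
facet normal 0.277 0.824 0.495
outer loop
vertex 3.494 0.917 -2.717
vertex 3.201 0.772 -2.312
vertex 3.699 0.622 -2.341
endloop
endfacet
facet normal -0.275 -0.824 -0.496
outer loop
vertex 2.724 -0.653 -3.171
vertex 3.221 -0.802 -3.199
vertex 2.929 -0.948 -2.795
endloop
endfacet
facet normal -0.877 0.004 0.481
outer loop
vertex 2.724 -0.653 -3.171
vertex 2.929 -0.948 -2.795
vertex 3.201 0.772 -2.312
endloop
endfacet
facet normal -0.877 0.004 0.481
outer loop
vertex 3.201 0.772 -2.312
vertex 2.929 -0.948 -2.795
vertex 3.406 0.476 -1.936
endloop
endfacet
facet normal 0.277 0.823 0.497
outer loop
vertex 3.201 0.772 -2.312
vertex 3.406 0.476 -1.936
vertex 3.699 0.622 -2.341
endloop
endfacet
facet normal -0.275 -0.824 -0.496
outer loop
vertex 2.929 -0.948 -2.795
vertex 3.221 -0.802 -3.199
vertex 3.426 -1.097 -2.823
endloop
endfacet
facet normal -0.098 -0.490 0.866
outer loop
vertex 2.929 -0.948 -2.795
vertex 3.426 -1.097 -2.823
vertex 3.406 0.476 -1.936
endloop
endfacet
facet normal -0.096 -0.490 0.866
outer loop
vertex 3.406 0.476 -1.936
vertex 3.426 -1.097 -2.823
vertex 3.903 0.327 -1.965
endloop
endfacet
facet normal 0.276 0.823 0.496
outer loop
vertex 3.406 0.476 -1.936
vertex 3.903 0.327 -1.965
vertex 3.699 0.622 -2.341
endloop
endfacet
facet normal -0.277 -0.824 -0.495
outer loop
vertex 3.426 -1.097 -2.823
vertex 3.221 -0.802 -3.199
vertex 3.719 -0.952 -3.228
endloop
endfacet
facet normal 0.779 -0.494 0.387
outer loop
vertex 3.426 -1.097 -2.823
vertex 3.719 -0.952 -3.228
vertex 3.903 0.327 -1.965
endloop
endfacet
facet normal 0.779 -0.494 0.387
outer loop
vertex 3.903 0.327 -1.965
vertex 3.719 -0.952 -3.228
vertex 4.196 0.473 -2.369
endloop
endfacet
facet normal 0.275 0.823 0.497
outer loop
vertex 3.903 0.327 -1.965
vertex 4.196 0.473 -2.369
vertex 3.699 0.622 -2.341
endloop
endfacet
facet normal -0.277 -0.823 -0.497
outer loop
vertex 3.719 -0.952 -3.228
vertex 3.221 -0.802 -3.199
vertex 3.514 -0.656 -3.604
endloop
endfacet
facet normal 0.877 -0.004 -0.481
outer loop
vertex 3.719 -0.952 -3.228
vertex 3.514 -0.656 -3.604
vertex 4.196 0.473 -2.369
endloop
endfacet
facet normal 0.877 -0.004 -0.481
outer loop
vertex 4.196 0.473 -2.369
vertex 3.514 -0.656 -3.604
vertex 3.991 0.768 -2.745
endloop
endfacet
facet normal 0.275 0.824 0.496
outer loop
vertex 4.196 0.473 -2.369
vertex 3.991 0.768 -2.745
vertex 3.699 0.622 -2.341
endloop
endfacet

endsolid


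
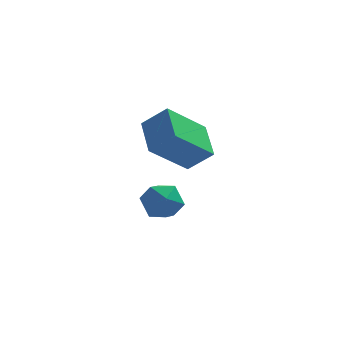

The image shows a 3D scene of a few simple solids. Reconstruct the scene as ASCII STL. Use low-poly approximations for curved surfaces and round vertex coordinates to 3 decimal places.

solid 
facet normal -0.735 0.134 -0.665
outer loop
vertex -0.187 0.505 3.722
vertex -0.402 1.644 4.189
vertex 0.856 1.124 2.693
endloop
endfacet
facet normal 0.172 -0.911 -0.374
outer loop
vertex 1.562 0.996 3.331
vertex -0.187 0.505 3.722
vertex 0.856 1.124 2.693
endloop
endfacet
facet normal -0.735 0.134 -0.665
outer loop
vertex 0.856 1.124 2.693
vertex -0.402 1.644 4.189
vertex 0.641 2.263 3.16
endloop
endfacet
facet normal 0.655 0.389 -0.647
outer loop
vertex 0.641 2.263 3.16
vertex 1.562 0.996 3.331
vertex 0.856 1.124 2.693
endloop
endfacet
facet normal -0.655 -0.389 0.647
outer loop
vertex -0.187 0.505 3.722
vertex 0.304 1.516 4.827
vertex -0.402 1.644 4.189
endloop
endfacet
facet normal 0.172 -0.911 -0.374
outer loop
vertex 0.519 0.377 4.36
vertex -0.187 0.505 3.722
vertex 1.562 0.996 3.331
endloop
endfacet
facet normal -0.655 -0.389 0.647
outer loop
vertex 0.519 0.377 4.36
vertex 0.304 1.516 4.827
vertex -0.187 0.505 3.722
endloop
endfacet
facet normal -0.172 0.911 0.374
outer loop
vertex -0.402 1.644 4.189
vertex 0.304 1.516 4.827
vertex 0.641 2.263 3.16
endloop
endfacet
facet normal 0.655 0.389 -0.647
outer loop
vertex 1.347 2.135 3.798
vertex 1.562 0.996 3.331
vertex 0.641 2.263 3.16
endloop
endfacet
facet normal -0.172 0.911 0.374
outer loop
vertex 0.641 2.263 3.16
vertex 0.304 1.516 4.827
vertex 1.347 2.135 3.798
endloop
endfacet
facet normal 0.735 -0.134 0.665
outer loop
vertex 1.347 2.135 3.798
vertex 0.519 0.377 4.36
vertex 1.562 0.996 3.331
endloop
endfacet
facet normal 0.735 -0.134 0.665
outer loop
vertex 0.304 1.516 4.827
vertex 0.519 0.377 4.36
vertex 1.347 2.135 3.798
endloop
endfacet
facet normal 0.105 -0.264 0.959
outer loop
vertex 0.512 2.304 1.38
vertex -0.176 2.158 1.415
vertex 0.282 1.657 1.227
endloop
endfacet
facet normal 0.705 -0.391 0.592
outer loop
vertex 0.512 2.304 1.38
vertex 0.282 1.657 1.227
vertex 0.781 1.955 0.83
endloop
endfacet
facet normal 0.924 0.226 0.308
outer loop
vertex 0.512 2.304 1.38
vertex 0.781 1.955 0.83
vertex 0.632 2.641 0.773
endloop
endfacet
facet normal 0.461 0.734 0.499
outer loop
vertex 0.512 2.304 1.38
vertex 0.632 2.641 0.773
vertex 0.041 2.767 1.134
endloop
endfacet
facet normal -0.046 0.432 0.901
outer loop
vertex 0.512 2.304 1.38
vertex 0.041 2.767 1.134
vertex -0.176 2.158 1.415
endloop
endfacet
facet normal 0.546 -0.836 0.058
outer loop
vertex 0.781 1.955 0.83
vertex 0.282 1.657 1.227
vertex 0.259 1.593 0.526
endloop
endfacet
facet normal -0.424 -0.631 0.650
outer loop
vertex 0.282 1.657 1.227
vertex -0.176 2.158 1.415
vertex -0.332 1.719 0.887
endloop
endfacet
facet normal -0.667 0.495 0.557
outer loop
vertex -0.176 2.158 1.415
vertex 0.041 2.767 1.134
vertex -0.481 2.405 0.83
endloop
endfacet
facet normal 0.152 0.984 -0.095
outer loop
vertex 0.041 2.767 1.134
vertex 0.632 2.641 0.773
vertex 0.018 2.703 0.433
endloop
endfacet
facet normal 0.901 0.162 -0.401
outer loop
vertex 0.632 2.641 0.773
vertex 0.781 1.955 0.83
vertex 0.476 2.202 0.245
endloop
endfacet
facet normal -0.461 -0.734 -0.499
outer loop
vertex -0.212 2.056 0.28
vertex 0.259 1.593 0.526
vertex -0.332 1.719 0.887
endloop
endfacet
facet normal -0.924 -0.226 -0.308
outer loop
vertex -0.212 2.056 0.28
vertex -0.332 1.719 0.887
vertex -0.481 2.405 0.83
endloop
endfacet
facet normal -0.705 0.391 -0.592
outer loop
vertex -0.212 2.056 0.28
vertex -0.481 2.405 0.83
vertex 0.018 2.703 0.433
endloop
endfacet
facet normal -0.105 0.264 -0.959
outer loop
vertex -0.212 2.056 0.28
vertex 0.018 2.703 0.433
vertex 0.476 2.202 0.245
endloop
endfacet
facet normal 0.046 -0.432 -0.901
outer loop
vertex -0.212 2.056 0.28
vertex 0.476 2.202 0.245
vertex 0.259 1.593 0.526
endloop
endfacet
facet normal -0.152 -0.984 0.095
outer loop
vertex -0.332 1.719 0.887
vertex 0.259 1.593 0.526
vertex 0.282 1.657 1.227
endloop
endfacet
facet normal -0.901 -0.162 0.401
outer loop
vertex -0.481 2.405 0.83
vertex -0.332 1.719 0.887
vertex -0.176 2.158 1.415
endloop
endfacet
facet normal -0.546 0.836 -0.058
outer loop
vertex 0.018 2.703 0.433
vertex -0.481 2.405 0.83
vertex 0.041 2.767 1.134
endloop
endfacet
facet normal 0.424 0.631 -0.650
outer loop
vertex 0.476 2.202 0.245
vertex 0.018 2.703 0.433
vertex 0.632 2.641 0.773
endloop
endfacet
facet normal 0.667 -0.495 -0.557
outer loop
vertex 0.259 1.593 0.526
vertex 0.476 2.202 0.245
vertex 0.781 1.955 0.83
endloop
endfacet

endsolid


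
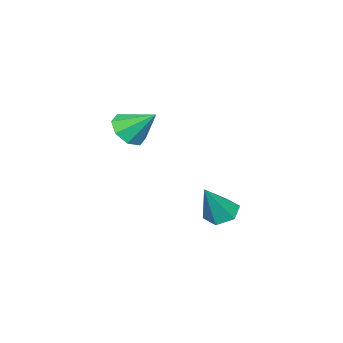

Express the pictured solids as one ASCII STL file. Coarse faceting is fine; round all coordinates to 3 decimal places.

solid 
facet normal -0.521 0.062 -0.851
outer loop
vertex 0.485 -0.365 -4.278
vertex -0.271 -0.603 -3.832
vertex -0.045 0.275 -3.907
endloop
endfacet
facet normal 0.763 0.646 -0.024
outer loop
vertex 0.485 -0.365 -4.278
vertex -0.045 0.275 -3.907
vertex 0.871 -0.737 -1.968
endloop
endfacet
facet normal -0.521 0.062 -0.851
outer loop
vertex -0.045 0.275 -3.907
vertex -0.271 -0.603 -3.832
vertex -0.801 0.037 -3.461
endloop
endfacet
facet normal -0.005 0.886 0.464
outer loop
vertex -0.045 0.275 -3.907
vertex -0.801 0.037 -3.461
vertex 0.871 -0.737 -1.968
endloop
endfacet
facet normal -0.522 0.061 -0.851
outer loop
vertex -0.801 0.037 -3.461
vertex -0.271 -0.603 -3.832
vertex -1.028 -0.841 -3.385
endloop
endfacet
facet normal -0.591 0.220 0.776
outer loop
vertex -0.801 0.037 -3.461
vertex -1.028 -0.841 -3.385
vertex 0.871 -0.737 -1.968
endloop
endfacet
facet normal -0.522 0.061 -0.851
outer loop
vertex -1.028 -0.841 -3.385
vertex -0.271 -0.603 -3.832
vertex -0.498 -1.481 -3.756
endloop
endfacet
facet normal -0.410 -0.687 0.600
outer loop
vertex -1.028 -0.841 -3.385
vertex -0.498 -1.481 -3.756
vertex 0.871 -0.737 -1.968
endloop
endfacet
facet normal -0.522 0.061 -0.851
outer loop
vertex -0.498 -1.481 -3.756
vertex -0.271 -0.603 -3.832
vertex 0.258 -1.243 -4.203
endloop
endfacet
facet normal 0.358 -0.927 0.112
outer loop
vertex -0.498 -1.481 -3.756
vertex 0.258 -1.243 -4.203
vertex 0.871 -0.737 -1.968
endloop
endfacet
facet normal -0.522 0.062 -0.851
outer loop
vertex 0.258 -1.243 -4.203
vertex -0.271 -0.603 -3.832
vertex 0.485 -0.365 -4.278
endloop
endfacet
facet normal 0.944 -0.261 -0.200
outer loop
vertex 0.258 -1.243 -4.203
vertex 0.485 -0.365 -4.278
vertex 0.871 -0.737 -1.968
endloop
endfacet
facet normal 0.143 -0.737 -0.661
outer loop
vertex 3.84 -3.557 2.554
vertex 3.188 -3.125 1.931
vertex 4.175 -3.063 2.076
endloop
endfacet
facet normal 0.722 0.162 0.673
outer loop
vertex 3.84 -3.557 2.554
vertex 4.175 -3.063 2.076
vertex 2.932 -1.815 3.109
endloop
endfacet
facet normal 0.143 -0.736 -0.662
outer loop
vertex 4.175 -3.063 2.076
vertex 3.188 -3.125 1.931
vertex 3.932 -2.604 1.513
endloop
endfacet
facet normal 0.766 0.619 0.174
outer loop
vertex 4.175 -3.063 2.076
vertex 3.932 -2.604 1.513
vertex 2.932 -1.815 3.109
endloop
endfacet
facet normal 0.144 -0.736 -0.661
outer loop
vertex 3.932 -2.604 1.513
vertex 3.188 -3.125 1.931
vertex 3.253 -2.451 1.195
endloop
endfacet
facet normal 0.323 0.913 -0.249
outer loop
vertex 3.932 -2.604 1.513
vertex 3.253 -2.451 1.195
vertex 2.932 -1.815 3.109
endloop
endfacet
facet normal 0.143 -0.736 -0.662
outer loop
vertex 3.253 -2.451 1.195
vertex 3.188 -3.125 1.931
vertex 2.535 -2.693 1.309
endloop
endfacet
facet normal -0.349 0.870 -0.348
outer loop
vertex 3.253 -2.451 1.195
vertex 2.535 -2.693 1.309
vertex 2.932 -1.815 3.109
endloop
endfacet
facet normal 0.143 -0.736 -0.662
outer loop
vertex 2.535 -2.693 1.309
vertex 3.188 -3.125 1.931
vertex 2.2 -3.188 1.787
endloop
endfacet
facet normal -0.854 0.516 -0.064
outer loop
vertex 2.535 -2.693 1.309
vertex 2.2 -3.188 1.787
vertex 2.932 -1.815 3.109
endloop
endfacet
facet normal 0.143 -0.736 -0.661
outer loop
vertex 2.2 -3.188 1.787
vertex 3.188 -3.125 1.931
vertex 2.444 -3.646 2.35
endloop
endfacet
facet normal -0.898 0.058 0.437
outer loop
vertex 2.2 -3.188 1.787
vertex 2.444 -3.646 2.35
vertex 2.932 -1.815 3.109
endloop
endfacet
facet normal 0.143 -0.736 -0.662
outer loop
vertex 2.444 -3.646 2.35
vertex 3.188 -3.125 1.931
vertex 3.123 -3.799 2.667
endloop
endfacet
facet normal -0.454 -0.235 0.859
outer loop
vertex 2.444 -3.646 2.35
vertex 3.123 -3.799 2.667
vertex 2.932 -1.815 3.109
endloop
endfacet
facet normal 0.144 -0.736 -0.661
outer loop
vertex 3.123 -3.799 2.667
vertex 3.188 -3.125 1.931
vertex 3.84 -3.557 2.554
endloop
endfacet
facet normal 0.216 -0.192 0.957
outer loop
vertex 3.123 -3.799 2.667
vertex 3.84 -3.557 2.554
vertex 2.932 -1.815 3.109
endloop
endfacet

endsolid


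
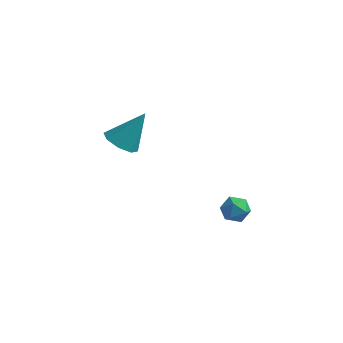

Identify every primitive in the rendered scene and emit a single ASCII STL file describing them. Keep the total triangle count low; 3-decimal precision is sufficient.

solid 
facet normal -0.032 0.202 0.979
outer loop
vertex 1.861 -1.505 1.298
vertex 2.276 -2.122 1.439
vertex 2.617 -1.458 1.313
endloop
endfacet
facet normal -0.062 0.801 0.596
outer loop
vertex 1.861 -1.505 1.298
vertex 2.617 -1.458 1.313
vertex 2.225 -1.091 0.779
endloop
endfacet
facet normal -0.630 0.759 0.164
outer loop
vertex 1.861 -1.505 1.298
vertex 2.225 -1.091 0.779
vertex 1.643 -1.53 0.574
endloop
endfacet
facet normal -0.950 0.133 0.282
outer loop
vertex 1.861 -1.505 1.298
vertex 1.643 -1.53 0.574
vertex 1.675 -2.167 0.982
endloop
endfacet
facet normal -0.581 -0.212 0.786
outer loop
vertex 1.861 -1.505 1.298
vertex 1.675 -2.167 0.982
vertex 2.276 -2.122 1.439
endloop
endfacet
facet normal 0.523 0.831 0.187
outer loop
vertex 2.225 -1.091 0.779
vertex 2.617 -1.458 1.313
vertex 2.865 -1.453 0.598
endloop
endfacet
facet normal 0.571 -0.140 0.809
outer loop
vertex 2.617 -1.458 1.313
vertex 2.276 -2.122 1.439
vertex 2.897 -2.09 1.006
endloop
endfacet
facet normal -0.317 -0.808 0.496
outer loop
vertex 2.276 -2.122 1.439
vertex 1.675 -2.167 0.982
vertex 2.315 -2.529 0.801
endloop
endfacet
facet normal -0.914 -0.250 -0.319
outer loop
vertex 1.675 -2.167 0.982
vertex 1.643 -1.53 0.574
vertex 1.923 -2.162 0.267
endloop
endfacet
facet normal -0.396 0.763 -0.511
outer loop
vertex 1.643 -1.53 0.574
vertex 2.225 -1.091 0.779
vertex 2.264 -1.498 0.141
endloop
endfacet
facet normal 0.950 -0.133 -0.282
outer loop
vertex 2.679 -2.115 0.282
vertex 2.865 -1.453 0.598
vertex 2.897 -2.09 1.006
endloop
endfacet
facet normal 0.630 -0.759 -0.164
outer loop
vertex 2.679 -2.115 0.282
vertex 2.897 -2.09 1.006
vertex 2.315 -2.529 0.801
endloop
endfacet
facet normal 0.062 -0.801 -0.596
outer loop
vertex 2.679 -2.115 0.282
vertex 2.315 -2.529 0.801
vertex 1.923 -2.162 0.267
endloop
endfacet
facet normal 0.032 -0.202 -0.979
outer loop
vertex 2.679 -2.115 0.282
vertex 1.923 -2.162 0.267
vertex 2.264 -1.498 0.141
endloop
endfacet
facet normal 0.581 0.212 -0.786
outer loop
vertex 2.679 -2.115 0.282
vertex 2.264 -1.498 0.141
vertex 2.865 -1.453 0.598
endloop
endfacet
facet normal 0.914 0.250 0.319
outer loop
vertex 2.897 -2.09 1.006
vertex 2.865 -1.453 0.598
vertex 2.617 -1.458 1.313
endloop
endfacet
facet normal 0.396 -0.763 0.511
outer loop
vertex 2.315 -2.529 0.801
vertex 2.897 -2.09 1.006
vertex 2.276 -2.122 1.439
endloop
endfacet
facet normal -0.523 -0.831 -0.187
outer loop
vertex 1.923 -2.162 0.267
vertex 2.315 -2.529 0.801
vertex 1.675 -2.167 0.982
endloop
endfacet
facet normal -0.571 0.140 -0.809
outer loop
vertex 2.264 -1.498 0.141
vertex 1.923 -2.162 0.267
vertex 1.643 -1.53 0.574
endloop
endfacet
facet normal 0.317 0.808 -0.496
outer loop
vertex 2.865 -1.453 0.598
vertex 2.264 -1.498 0.141
vertex 2.225 -1.091 0.779
endloop
endfacet
facet normal -0.416 -0.422 -0.805
outer loop
vertex -3.027 -1.178 2.574
vertex -3.784 -0.651 2.689
vertex -2.983 -0.558 2.226
endloop
endfacet
facet normal 0.998 -0.069 0.003
outer loop
vertex -3.027 -1.178 2.574
vertex -2.983 -0.558 2.226
vertex -2.936 0.211 4.331
endloop
endfacet
facet normal -0.416 -0.423 -0.805
outer loop
vertex -2.983 -0.558 2.226
vertex -3.784 -0.651 2.689
vertex -3.409 0.007 2.149
endloop
endfacet
facet normal 0.793 0.567 -0.225
outer loop
vertex -2.983 -0.558 2.226
vertex -3.409 0.007 2.149
vertex -2.936 0.211 4.331
endloop
endfacet
facet normal -0.417 -0.422 -0.805
outer loop
vertex -3.409 0.007 2.149
vertex -3.784 -0.651 2.689
vertex -4.054 0.187 2.389
endloop
endfacet
facet normal 0.218 0.966 -0.138
outer loop
vertex -3.409 0.007 2.149
vertex -4.054 0.187 2.389
vertex -2.936 0.211 4.331
endloop
endfacet
facet normal -0.416 -0.422 -0.805
outer loop
vertex -4.054 0.187 2.389
vertex -3.784 -0.651 2.689
vertex -4.542 -0.124 2.804
endloop
endfacet
facet normal -0.390 0.896 0.213
outer loop
vertex -4.054 0.187 2.389
vertex -4.542 -0.124 2.804
vertex -2.936 0.211 4.331
endloop
endfacet
facet normal -0.416 -0.422 -0.806
outer loop
vertex -4.542 -0.124 2.804
vertex -3.784 -0.651 2.689
vertex -4.586 -0.743 3.151
endloop
endfacet
facet normal -0.675 0.397 0.622
outer loop
vertex -4.542 -0.124 2.804
vertex -4.586 -0.743 3.151
vertex -2.936 0.211 4.331
endloop
endfacet
facet normal -0.416 -0.422 -0.806
outer loop
vertex -4.586 -0.743 3.151
vertex -3.784 -0.651 2.689
vertex -4.16 -1.309 3.228
endloop
endfacet
facet normal -0.470 -0.238 0.850
outer loop
vertex -4.586 -0.743 3.151
vertex -4.16 -1.309 3.228
vertex -2.936 0.211 4.331
endloop
endfacet
facet normal -0.416 -0.422 -0.805
outer loop
vertex -4.16 -1.309 3.228
vertex -3.784 -0.651 2.689
vertex -3.515 -1.489 2.989
endloop
endfacet
facet normal 0.105 -0.638 0.763
outer loop
vertex -4.16 -1.309 3.228
vertex -3.515 -1.489 2.989
vertex -2.936 0.211 4.331
endloop
endfacet
facet normal -0.416 -0.422 -0.805
outer loop
vertex -3.515 -1.489 2.989
vertex -3.784 -0.651 2.689
vertex -3.027 -1.178 2.574
endloop
endfacet
facet normal 0.712 -0.568 0.412
outer loop
vertex -3.515 -1.489 2.989
vertex -3.027 -1.178 2.574
vertex -2.936 0.211 4.331
endloop
endfacet

endsolid


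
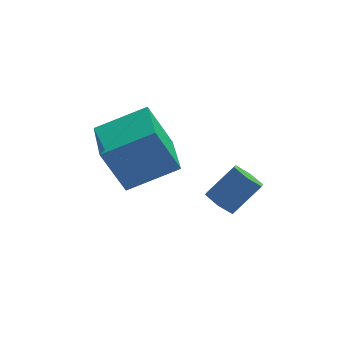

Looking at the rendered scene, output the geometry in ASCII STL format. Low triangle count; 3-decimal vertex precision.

solid 
facet normal -0.697 -0.172 -0.696
outer loop
vertex 0.146 -3.513 -3.33
vertex -0.332 -3.474 -2.861
vertex -0.139 -2.923 -3.19
endloop
endfacet
facet normal 0.577 0.442 -0.687
outer loop
vertex 0.146 -3.513 -3.33
vertex -0.139 -2.923 -3.19
vertex 1.149 -3.265 -2.327
endloop
endfacet
facet normal 0.577 0.441 -0.687
outer loop
vertex 1.149 -3.265 -2.327
vertex -0.139 -2.923 -3.19
vertex 0.864 -2.675 -2.188
endloop
endfacet
facet normal 0.697 0.173 0.696
outer loop
vertex 1.149 -3.265 -2.327
vertex 0.864 -2.675 -2.188
vertex 0.672 -3.226 -1.859
endloop
endfacet
facet normal -0.696 -0.172 -0.697
outer loop
vertex -0.139 -2.923 -3.19
vertex -0.332 -3.474 -2.861
vertex -0.617 -2.884 -2.722
endloop
endfacet
facet normal -0.080 0.983 -0.163
outer loop
vertex -0.139 -2.923 -3.19
vertex -0.617 -2.884 -2.722
vertex 0.864 -2.675 -2.188
endloop
endfacet
facet normal -0.080 0.983 -0.163
outer loop
vertex 0.864 -2.675 -2.188
vertex -0.617 -2.884 -2.722
vertex 0.387 -2.636 -1.72
endloop
endfacet
facet normal 0.697 0.173 0.696
outer loop
vertex 0.864 -2.675 -2.188
vertex 0.387 -2.636 -1.72
vertex 0.672 -3.226 -1.859
endloop
endfacet
facet normal -0.697 -0.173 -0.696
outer loop
vertex -0.617 -2.884 -2.722
vertex -0.332 -3.474 -2.861
vertex -0.809 -3.435 -2.393
endloop
endfacet
facet normal -0.657 0.542 0.524
outer loop
vertex -0.617 -2.884 -2.722
vertex -0.809 -3.435 -2.393
vertex 0.387 -2.636 -1.72
endloop
endfacet
facet normal -0.657 0.543 0.523
outer loop
vertex 0.387 -2.636 -1.72
vertex -0.809 -3.435 -2.393
vertex 0.194 -3.187 -1.39
endloop
endfacet
facet normal 0.697 0.173 0.696
outer loop
vertex 0.387 -2.636 -1.72
vertex 0.194 -3.187 -1.39
vertex 0.672 -3.226 -1.859
endloop
endfacet
facet normal -0.697 -0.173 -0.696
outer loop
vertex -0.809 -3.435 -2.393
vertex -0.332 -3.474 -2.861
vertex -0.524 -4.025 -2.532
endloop
endfacet
facet normal -0.578 -0.441 0.687
outer loop
vertex -0.809 -3.435 -2.393
vertex -0.524 -4.025 -2.532
vertex 0.194 -3.187 -1.39
endloop
endfacet
facet normal -0.577 -0.442 0.687
outer loop
vertex 0.194 -3.187 -1.39
vertex -0.524 -4.025 -2.532
vertex 0.479 -3.777 -1.53
endloop
endfacet
facet normal 0.697 0.172 0.696
outer loop
vertex 0.194 -3.187 -1.39
vertex 0.479 -3.777 -1.53
vertex 0.672 -3.226 -1.859
endloop
endfacet
facet normal -0.697 -0.173 -0.696
outer loop
vertex -0.524 -4.025 -2.532
vertex -0.332 -3.474 -2.861
vertex -0.047 -4.064 -3.0
endloop
endfacet
facet normal 0.080 -0.983 0.163
outer loop
vertex -0.524 -4.025 -2.532
vertex -0.047 -4.064 -3.0
vertex 0.479 -3.777 -1.53
endloop
endfacet
facet normal 0.080 -0.983 0.163
outer loop
vertex 0.479 -3.777 -1.53
vertex -0.047 -4.064 -3.0
vertex 0.957 -3.816 -1.998
endloop
endfacet
facet normal 0.696 0.172 0.697
outer loop
vertex 0.479 -3.777 -1.53
vertex 0.957 -3.816 -1.998
vertex 0.672 -3.226 -1.859
endloop
endfacet
facet normal -0.697 -0.173 -0.696
outer loop
vertex -0.047 -4.064 -3.0
vertex -0.332 -3.474 -2.861
vertex 0.146 -3.513 -3.33
endloop
endfacet
facet normal 0.656 -0.543 -0.523
outer loop
vertex -0.047 -4.064 -3.0
vertex 0.146 -3.513 -3.33
vertex 0.957 -3.816 -1.998
endloop
endfacet
facet normal 0.658 -0.542 -0.524
outer loop
vertex 0.957 -3.816 -1.998
vertex 0.146 -3.513 -3.33
vertex 1.149 -3.265 -2.327
endloop
endfacet
facet normal 0.697 0.173 0.696
outer loop
vertex 0.957 -3.816 -1.998
vertex 1.149 -3.265 -2.327
vertex 0.672 -3.226 -1.859
endloop
endfacet
facet normal -0.905 0.034 -0.424
outer loop
vertex -3.758 -0.676 -1.976
vertex -3.59 1.5 -2.162
vertex -2.934 -0.891 -3.752
endloop
endfacet
facet normal -0.077 -0.993 0.085
outer loop
vertex -1.07 -0.96 -2.878
vertex -3.758 -0.676 -1.976
vertex -2.934 -0.891 -3.752
endloop
endfacet
facet normal -0.905 0.034 -0.424
outer loop
vertex -2.934 -0.891 -3.752
vertex -3.59 1.5 -2.162
vertex -2.766 1.285 -3.938
endloop
endfacet
facet normal 0.419 -0.109 -0.902
outer loop
vertex -2.766 1.285 -3.938
vertex -1.07 -0.96 -2.878
vertex -2.934 -0.891 -3.752
endloop
endfacet
facet normal -0.419 0.109 0.902
outer loop
vertex -3.758 -0.676 -1.976
vertex -1.726 1.431 -1.288
vertex -3.59 1.5 -2.162
endloop
endfacet
facet normal -0.077 -0.993 0.085
outer loop
vertex -1.894 -0.745 -1.102
vertex -3.758 -0.676 -1.976
vertex -1.07 -0.96 -2.878
endloop
endfacet
facet normal -0.419 0.109 0.902
outer loop
vertex -1.894 -0.745 -1.102
vertex -1.726 1.431 -1.288
vertex -3.758 -0.676 -1.976
endloop
endfacet
facet normal 0.077 0.993 -0.085
outer loop
vertex -3.59 1.5 -2.162
vertex -1.726 1.431 -1.288
vertex -2.766 1.285 -3.938
endloop
endfacet
facet normal 0.419 -0.109 -0.902
outer loop
vertex -0.902 1.216 -3.064
vertex -1.07 -0.96 -2.878
vertex -2.766 1.285 -3.938
endloop
endfacet
facet normal 0.077 0.993 -0.085
outer loop
vertex -2.766 1.285 -3.938
vertex -1.726 1.431 -1.288
vertex -0.902 1.216 -3.064
endloop
endfacet
facet normal 0.905 -0.034 0.424
outer loop
vertex -0.902 1.216 -3.064
vertex -1.894 -0.745 -1.102
vertex -1.07 -0.96 -2.878
endloop
endfacet
facet normal 0.905 -0.034 0.424
outer loop
vertex -1.726 1.431 -1.288
vertex -1.894 -0.745 -1.102
vertex -0.902 1.216 -3.064
endloop
endfacet

endsolid


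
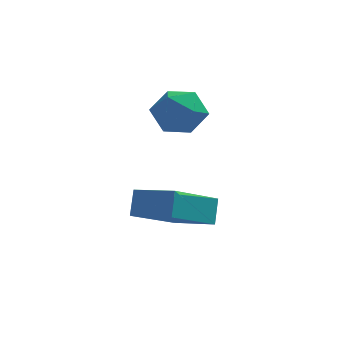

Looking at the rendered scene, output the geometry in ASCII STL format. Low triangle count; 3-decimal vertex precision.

solid 
facet normal -0.830 0.481 -0.283
outer loop
vertex -0.286 0.541 -0.437
vertex 0.911 1.948 -1.556
vertex -0.349 -0.028 -1.22
endloop
endfacet
facet normal -0.554 -0.652 0.518
outer loop
vertex 0.929 -0.768 -0.784
vertex -0.286 0.541 -0.437
vertex -0.349 -0.028 -1.22
endloop
endfacet
facet normal -0.830 0.481 -0.283
outer loop
vertex -0.349 -0.028 -1.22
vertex 0.911 1.948 -1.556
vertex 0.848 1.379 -2.339
endloop
endfacet
facet normal -0.065 -0.587 -0.807
outer loop
vertex 0.848 1.379 -2.339
vertex 0.929 -0.768 -0.784
vertex -0.349 -0.028 -1.22
endloop
endfacet
facet normal 0.065 0.587 0.807
outer loop
vertex -0.286 0.541 -0.437
vertex 2.189 1.208 -1.12
vertex 0.911 1.948 -1.556
endloop
endfacet
facet normal -0.554 -0.652 0.518
outer loop
vertex 0.992 -0.199 -0.001
vertex -0.286 0.541 -0.437
vertex 0.929 -0.768 -0.784
endloop
endfacet
facet normal 0.065 0.587 0.807
outer loop
vertex 0.992 -0.199 -0.001
vertex 2.189 1.208 -1.12
vertex -0.286 0.541 -0.437
endloop
endfacet
facet normal 0.554 0.652 -0.518
outer loop
vertex 0.911 1.948 -1.556
vertex 2.189 1.208 -1.12
vertex 0.848 1.379 -2.339
endloop
endfacet
facet normal -0.065 -0.587 -0.807
outer loop
vertex 2.126 0.639 -1.903
vertex 0.929 -0.768 -0.784
vertex 0.848 1.379 -2.339
endloop
endfacet
facet normal 0.554 0.652 -0.518
outer loop
vertex 0.848 1.379 -2.339
vertex 2.189 1.208 -1.12
vertex 2.126 0.639 -1.903
endloop
endfacet
facet normal 0.830 -0.481 0.283
outer loop
vertex 2.126 0.639 -1.903
vertex 0.992 -0.199 -0.001
vertex 0.929 -0.768 -0.784
endloop
endfacet
facet normal 0.830 -0.481 0.283
outer loop
vertex 2.189 1.208 -1.12
vertex 0.992 -0.199 -0.001
vertex 2.126 0.639 -1.903
endloop
endfacet
facet normal -0.237 0.966 0.106
outer loop
vertex 0.446 3.182 1.513
vertex 0.538 3.1 2.462
vertex 1.293 3.344 1.926
endloop
endfacet
facet normal 0.090 0.850 -0.519
outer loop
vertex 0.446 3.182 1.513
vertex 1.293 3.344 1.926
vertex 1.247 2.85 1.108
endloop
endfacet
facet normal -0.292 0.371 -0.882
outer loop
vertex 0.446 3.182 1.513
vertex 1.247 2.85 1.108
vertex 0.463 2.302 1.137
endloop
endfacet
facet normal -0.855 0.190 -0.482
outer loop
vertex 0.446 3.182 1.513
vertex 0.463 2.302 1.137
vertex 0.025 2.456 1.974
endloop
endfacet
facet normal -0.821 0.557 0.128
outer loop
vertex 0.446 3.182 1.513
vertex 0.025 2.456 1.974
vertex 0.538 3.1 2.462
endloop
endfacet
facet normal 0.730 0.566 -0.383
outer loop
vertex 1.247 2.85 1.108
vertex 1.293 3.344 1.926
vertex 1.835 2.564 1.806
endloop
endfacet
facet normal 0.202 0.752 0.627
outer loop
vertex 1.293 3.344 1.926
vertex 0.538 3.1 2.462
vertex 1.397 2.718 2.643
endloop
endfacet
facet normal -0.743 0.090 0.663
outer loop
vertex 0.538 3.1 2.462
vertex 0.025 2.456 1.974
vertex 0.613 2.17 2.672
endloop
endfacet
facet normal -0.799 -0.505 -0.325
outer loop
vertex 0.025 2.456 1.974
vertex 0.463 2.302 1.137
vertex 0.567 1.676 1.854
endloop
endfacet
facet normal 0.111 -0.210 -0.971
outer loop
vertex 0.463 2.302 1.137
vertex 1.247 2.85 1.108
vertex 1.322 1.92 1.318
endloop
endfacet
facet normal 0.855 -0.190 0.482
outer loop
vertex 1.414 1.838 2.267
vertex 1.835 2.564 1.806
vertex 1.397 2.718 2.643
endloop
endfacet
facet normal 0.292 -0.371 0.882
outer loop
vertex 1.414 1.838 2.267
vertex 1.397 2.718 2.643
vertex 0.613 2.17 2.672
endloop
endfacet
facet normal -0.090 -0.850 0.519
outer loop
vertex 1.414 1.838 2.267
vertex 0.613 2.17 2.672
vertex 0.567 1.676 1.854
endloop
endfacet
facet normal 0.237 -0.966 -0.106
outer loop
vertex 1.414 1.838 2.267
vertex 0.567 1.676 1.854
vertex 1.322 1.92 1.318
endloop
endfacet
facet normal 0.821 -0.557 -0.128
outer loop
vertex 1.414 1.838 2.267
vertex 1.322 1.92 1.318
vertex 1.835 2.564 1.806
endloop
endfacet
facet normal 0.799 0.505 0.325
outer loop
vertex 1.397 2.718 2.643
vertex 1.835 2.564 1.806
vertex 1.293 3.344 1.926
endloop
endfacet
facet normal -0.111 0.210 0.971
outer loop
vertex 0.613 2.17 2.672
vertex 1.397 2.718 2.643
vertex 0.538 3.1 2.462
endloop
endfacet
facet normal -0.730 -0.566 0.383
outer loop
vertex 0.567 1.676 1.854
vertex 0.613 2.17 2.672
vertex 0.025 2.456 1.974
endloop
endfacet
facet normal -0.202 -0.752 -0.627
outer loop
vertex 1.322 1.92 1.318
vertex 0.567 1.676 1.854
vertex 0.463 2.302 1.137
endloop
endfacet
facet normal 0.743 -0.090 -0.663
outer loop
vertex 1.835 2.564 1.806
vertex 1.322 1.92 1.318
vertex 1.247 2.85 1.108
endloop
endfacet

endsolid


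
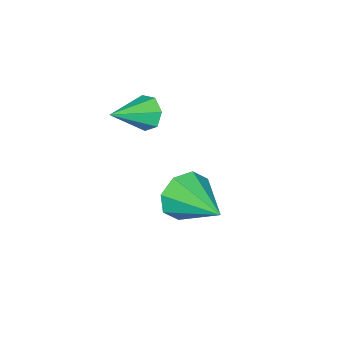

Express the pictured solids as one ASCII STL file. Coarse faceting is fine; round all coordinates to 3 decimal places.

solid 
facet normal -0.884 0.223 -0.411
outer loop
vertex 0.777 -1.455 -0.419
vertex 0.441 -1.646 0.2
vertex 0.697 -0.991 0.005
endloop
endfacet
facet normal 0.746 0.515 -0.423
outer loop
vertex 0.777 -1.455 -0.419
vertex 0.697 -0.991 0.005
vertex 1.899 -2.014 0.88
endloop
endfacet
facet normal -0.884 0.223 -0.411
outer loop
vertex 0.697 -0.991 0.005
vertex 0.441 -1.646 0.2
vertex 0.424 -1.021 0.576
endloop
endfacet
facet normal 0.496 0.822 0.280
outer loop
vertex 0.697 -0.991 0.005
vertex 0.424 -1.021 0.576
vertex 1.899 -2.014 0.88
endloop
endfacet
facet normal -0.883 0.224 -0.412
outer loop
vertex 0.424 -1.021 0.576
vertex 0.441 -1.646 0.2
vertex 0.163 -1.521 0.864
endloop
endfacet
facet normal 0.119 0.448 0.886
outer loop
vertex 0.424 -1.021 0.576
vertex 0.163 -1.521 0.864
vertex 1.899 -2.014 0.88
endloop
endfacet
facet normal -0.884 0.222 -0.412
outer loop
vertex 0.163 -1.521 0.864
vertex 0.441 -1.646 0.2
vertex 0.112 -2.116 0.652
endloop
endfacet
facet normal -0.101 -0.326 0.940
outer loop
vertex 0.163 -1.521 0.864
vertex 0.112 -2.116 0.652
vertex 1.899 -2.014 0.88
endloop
endfacet
facet normal -0.884 0.223 -0.411
outer loop
vertex 0.112 -2.116 0.652
vertex 0.441 -1.646 0.2
vertex 0.308 -2.357 0.1
endloop
endfacet
facet normal 0.001 -0.916 0.400
outer loop
vertex 0.112 -2.116 0.652
vertex 0.308 -2.357 0.1
vertex 1.899 -2.014 0.88
endloop
endfacet
facet normal -0.884 0.223 -0.412
outer loop
vertex 0.308 -2.357 0.1
vertex 0.441 -1.646 0.2
vertex 0.604 -2.063 -0.376
endloop
endfacet
facet normal 0.349 -0.879 -0.326
outer loop
vertex 0.308 -2.357 0.1
vertex 0.604 -2.063 -0.376
vertex 1.899 -2.014 0.88
endloop
endfacet
facet normal -0.884 0.222 -0.411
outer loop
vertex 0.604 -2.063 -0.376
vertex 0.441 -1.646 0.2
vertex 0.777 -1.455 -0.419
endloop
endfacet
facet normal 0.680 -0.242 -0.692
outer loop
vertex 0.604 -2.063 -0.376
vertex 0.777 -1.455 -0.419
vertex 1.899 -2.014 0.88
endloop
endfacet
facet normal -0.273 -0.925 -0.264
outer loop
vertex 0.597 -0.171 -4.655
vertex 0.085 -0.277 -3.756
vertex -0.161 0.067 -4.706
endloop
endfacet
facet normal 0.239 0.599 -0.764
outer loop
vertex 0.597 -0.171 -4.655
vertex -0.161 0.067 -4.706
vertex 0.655 1.657 -3.204
endloop
endfacet
facet normal -0.273 -0.925 -0.264
outer loop
vertex -0.161 0.067 -4.706
vertex 0.085 -0.277 -3.756
vertex -0.775 0.104 -4.201
endloop
endfacet
facet normal -0.408 0.729 -0.550
outer loop
vertex -0.161 0.067 -4.706
vertex -0.775 0.104 -4.201
vertex 0.655 1.657 -3.204
endloop
endfacet
facet normal -0.273 -0.925 -0.264
outer loop
vertex -0.775 0.104 -4.201
vertex 0.085 -0.277 -3.756
vertex -0.885 -0.082 -3.435
endloop
endfacet
facet normal -0.751 0.658 0.052
outer loop
vertex -0.775 0.104 -4.201
vertex -0.885 -0.082 -3.435
vertex 0.655 1.657 -3.204
endloop
endfacet
facet normal -0.273 -0.925 -0.264
outer loop
vertex -0.885 -0.082 -3.435
vertex 0.085 -0.277 -3.756
vertex -0.427 -0.382 -2.857
endloop
endfacet
facet normal -0.587 0.428 0.687
outer loop
vertex -0.885 -0.082 -3.435
vertex -0.427 -0.382 -2.857
vertex 0.655 1.657 -3.204
endloop
endfacet
facet normal -0.273 -0.925 -0.264
outer loop
vertex -0.427 -0.382 -2.857
vertex 0.085 -0.277 -3.756
vertex 0.33 -0.62 -2.806
endloop
endfacet
facet normal -0.012 0.174 0.985
outer loop
vertex -0.427 -0.382 -2.857
vertex 0.33 -0.62 -2.806
vertex 0.655 1.657 -3.204
endloop
endfacet
facet normal -0.273 -0.925 -0.264
outer loop
vertex 0.33 -0.62 -2.806
vertex 0.085 -0.277 -3.756
vertex 0.944 -0.657 -3.311
endloop
endfacet
facet normal 0.636 0.044 0.770
outer loop
vertex 0.33 -0.62 -2.806
vertex 0.944 -0.657 -3.311
vertex 0.655 1.657 -3.204
endloop
endfacet
facet normal -0.272 -0.925 -0.264
outer loop
vertex 0.944 -0.657 -3.311
vertex 0.085 -0.277 -3.756
vertex 1.055 -0.471 -4.077
endloop
endfacet
facet normal 0.979 0.114 0.170
outer loop
vertex 0.944 -0.657 -3.311
vertex 1.055 -0.471 -4.077
vertex 0.655 1.657 -3.204
endloop
endfacet
facet normal -0.272 -0.925 -0.264
outer loop
vertex 1.055 -0.471 -4.077
vertex 0.085 -0.277 -3.756
vertex 0.597 -0.171 -4.655
endloop
endfacet
facet normal 0.815 0.345 -0.467
outer loop
vertex 1.055 -0.471 -4.077
vertex 0.597 -0.171 -4.655
vertex 0.655 1.657 -3.204
endloop
endfacet

endsolid
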